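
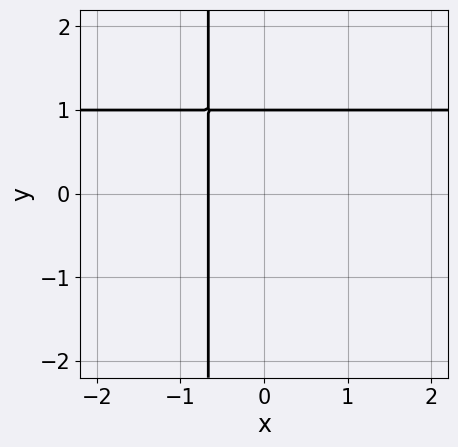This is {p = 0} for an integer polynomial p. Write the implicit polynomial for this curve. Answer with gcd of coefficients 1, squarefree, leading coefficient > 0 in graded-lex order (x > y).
The degree is 2 — the shape is more complex than any degree-1 curve.
From the visible intercepts: it meets the y-axis at y = 1 (among the integer gridlines).
Putting this together gives p.

3*x*y - 3*x + 2*y - 2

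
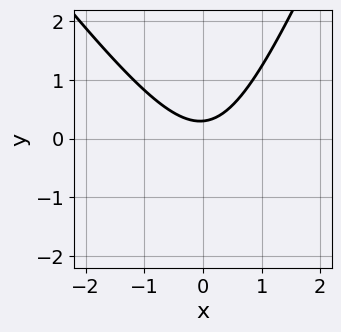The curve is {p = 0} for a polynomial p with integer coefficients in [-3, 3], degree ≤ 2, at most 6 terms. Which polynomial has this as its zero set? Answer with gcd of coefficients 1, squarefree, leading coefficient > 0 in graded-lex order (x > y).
(a) The degree is 2 — no degree-1 curve has this shape.
(b) From the visible intercepts: the curve avoids every integer x-axis point in the box.
(c) The integer polynomial consistent with all of this is the stated p.

3*x^2 + x*y - y^2 - 3*y + 1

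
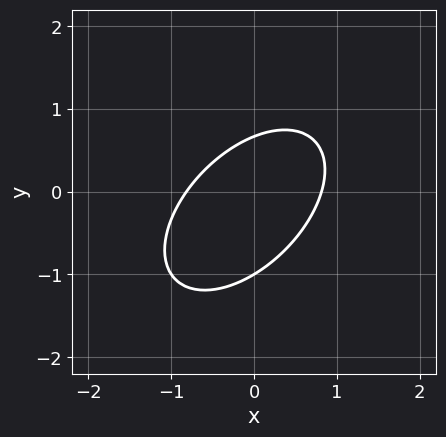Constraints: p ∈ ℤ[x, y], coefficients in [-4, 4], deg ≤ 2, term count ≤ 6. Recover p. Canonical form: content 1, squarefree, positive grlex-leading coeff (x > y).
The degree is 2 — the shape is more complex than any degree-1 curve.
From the axis intercepts and sections: one y-axis crossing is at y = -1.
Solving for integer coefficients yields p as stated.

3*x^2 - 3*x*y + 3*y^2 + y - 2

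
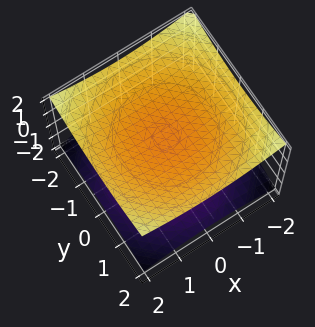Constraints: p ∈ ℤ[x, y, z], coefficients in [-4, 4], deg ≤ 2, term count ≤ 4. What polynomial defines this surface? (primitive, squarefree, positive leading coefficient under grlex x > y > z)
1. The picture has 2 separate pieces. They look like related sheets of one shape, so recover p as a whole.
2. deg p = 2. No degree-1 surface has this shape.
3. Symmetries: rotational symmetry about the z-axis ⇒ p depends on x, y only through x² + y².
4. Against the integer gridlines: among the integer gridlines, it crosses the z-axis at z ∈ {-1, 1}; no y-intercept at any integer in the box.
5. The integer polynomial consistent with all of this is the stated p.

x^2 + y^2 - 3*z^2 + 3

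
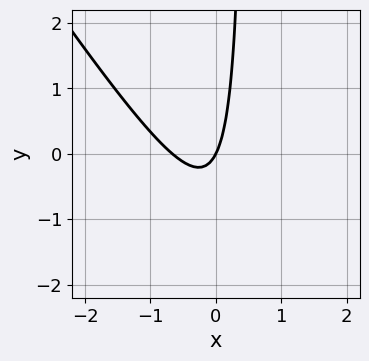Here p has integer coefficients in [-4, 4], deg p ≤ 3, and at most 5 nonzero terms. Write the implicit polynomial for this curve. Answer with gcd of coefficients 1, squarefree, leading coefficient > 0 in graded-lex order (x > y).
3*x^2 + 2*x*y + 2*x - y

Degree: the shape is more complex than any degree-1 curve, so deg p = 2.
Reading off the gridlines: it crosses the x-axis at the gridline x = 0; it meets the y-axis at y = 0 (among the integer gridlines).
The integer polynomial consistent with all of this is the stated p.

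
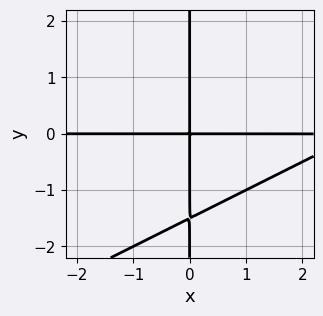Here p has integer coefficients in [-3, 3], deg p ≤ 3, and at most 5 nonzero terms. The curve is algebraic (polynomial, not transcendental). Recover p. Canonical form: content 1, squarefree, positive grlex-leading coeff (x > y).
1. deg p = 3. The shape is more complex than any degree-2 curve.
2. Observable constraints: the visible x-axis segment lies entirely on the curve; the visible y-axis segment lies entirely on the curve.
3. Putting this together gives p.

x^2*y - 2*x*y^2 - 3*x*y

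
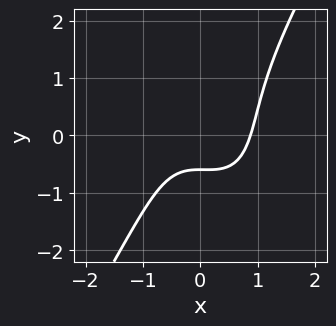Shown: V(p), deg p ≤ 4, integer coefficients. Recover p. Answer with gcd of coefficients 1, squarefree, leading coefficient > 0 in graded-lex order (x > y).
3*x^3 + x^2*y - y^3 - 3*y - 2

(a) Degree: no degree-2 curve has this shape, so deg p = 3.
(b) Putting this together gives p.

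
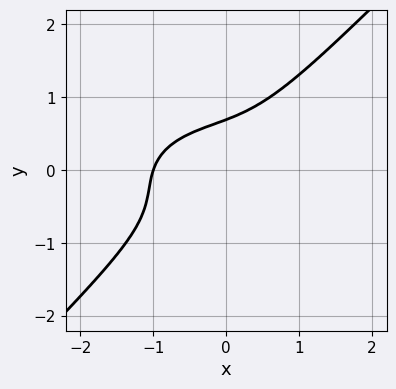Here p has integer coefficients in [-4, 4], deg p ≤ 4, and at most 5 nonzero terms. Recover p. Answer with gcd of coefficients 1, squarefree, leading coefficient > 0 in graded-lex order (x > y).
x^3 + 2*x*y^2 - 3*y^3 + x*y + 1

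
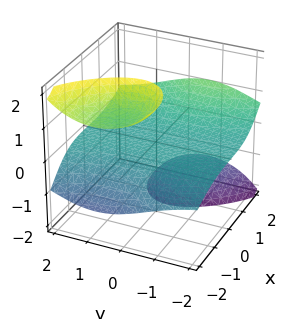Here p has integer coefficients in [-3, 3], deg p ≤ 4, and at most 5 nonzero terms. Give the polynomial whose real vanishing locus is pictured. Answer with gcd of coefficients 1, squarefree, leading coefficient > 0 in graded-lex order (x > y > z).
x^3 - 2*x*y*z - 3*x*z^2 - 3*y^2*z - 3*z

(a) The picture has 3 separate pieces. They look like related sheets of one shape, so recover p as a whole.
(b) The degree is 3 — no degree-2 surface has this shape.
(c) Observable constraints: it meets the x-axis at x = 0 (among the integer gridlines); the visible y-axis segment lies entirely on the surface; it crosses the z-axis at the gridline z = 0.
(d) Together with the visible shape, these determine p as stated.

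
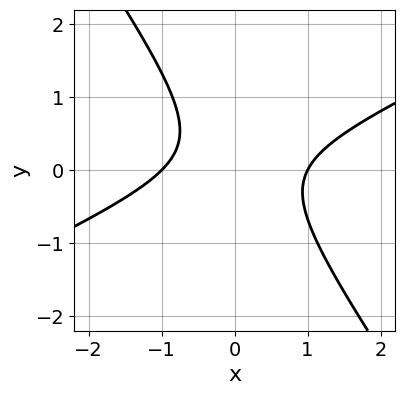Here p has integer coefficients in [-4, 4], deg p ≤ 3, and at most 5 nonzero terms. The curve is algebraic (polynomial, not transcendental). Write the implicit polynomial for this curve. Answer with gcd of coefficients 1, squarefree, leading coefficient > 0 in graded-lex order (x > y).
2*x^2 - 3*x*y - 3*y^2 + y - 2

The degree is 2 — no degree-1 curve has this shape.
Checking where it meets the axes: the curve avoids every integer y-axis point in the box; among the integer gridlines, it crosses the x-axis at x ∈ {-1, 1}.
Matching integer coefficients to the picture gives p.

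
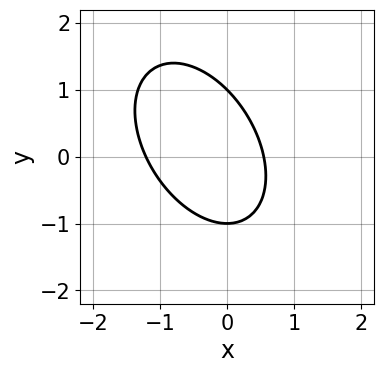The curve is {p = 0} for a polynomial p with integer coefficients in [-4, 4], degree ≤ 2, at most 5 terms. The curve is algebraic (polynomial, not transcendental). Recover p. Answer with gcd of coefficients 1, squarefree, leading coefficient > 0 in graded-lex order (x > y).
First, degree: no degree-1 curve has this shape, so deg p = 2.
Then, from the visible intercepts: among the integer gridlines, it crosses the y-axis at y ∈ {-1, 1}.
Finally, solving for integer coefficients yields p as stated.

3*x^2 + 2*x*y + 2*y^2 + 2*x - 2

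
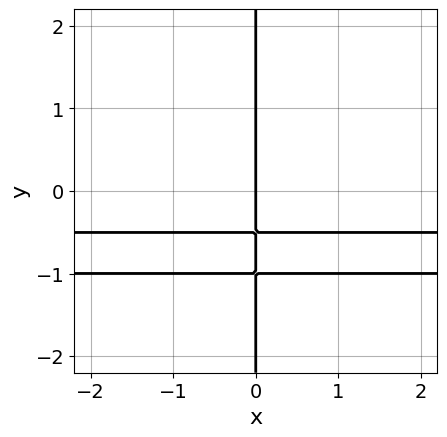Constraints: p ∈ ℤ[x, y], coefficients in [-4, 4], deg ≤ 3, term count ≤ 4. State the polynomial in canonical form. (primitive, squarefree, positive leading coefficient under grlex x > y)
1. deg p = 3.
2. Reading off the gridlines: every point of the y-axis in the box is on the curve; one x-axis crossing is at x = 0.
3. Together with the visible shape, these determine p as stated.

2*x*y^2 + 3*x*y + x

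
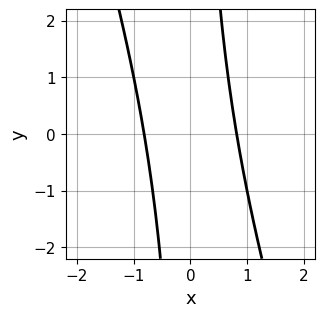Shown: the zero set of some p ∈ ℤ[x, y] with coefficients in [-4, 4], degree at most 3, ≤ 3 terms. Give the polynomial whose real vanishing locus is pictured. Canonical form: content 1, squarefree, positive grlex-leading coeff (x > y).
3*x^2 + x*y - 2

First, the degree is 2 — no degree-1 curve has this shape.
Then, from the visible intercepts: it misses every integer gridline on the y-axis.
Finally, assembling these constraints gives the stated polynomial.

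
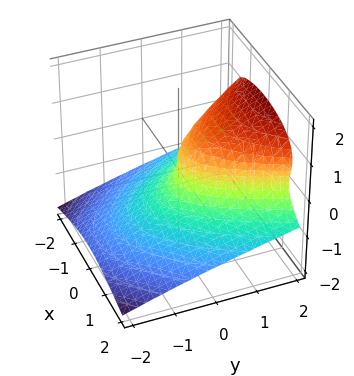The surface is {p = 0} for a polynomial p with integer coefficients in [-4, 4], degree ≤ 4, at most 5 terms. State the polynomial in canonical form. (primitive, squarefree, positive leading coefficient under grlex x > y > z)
First, the degree is 3 — no degree-2 surface has this shape.
Then, against the integer gridlines: it crosses the y-axis at the gridline y = 0; one z-axis crossing is at z = 0; one x-axis crossing is at x = 0.
Finally, together with the visible shape, these determine p as stated.

y*z^2 - 2*z^3 - x^2 + y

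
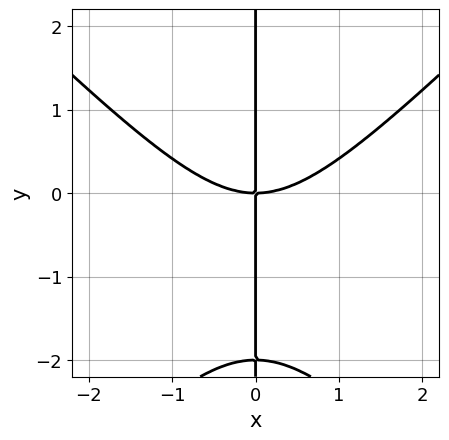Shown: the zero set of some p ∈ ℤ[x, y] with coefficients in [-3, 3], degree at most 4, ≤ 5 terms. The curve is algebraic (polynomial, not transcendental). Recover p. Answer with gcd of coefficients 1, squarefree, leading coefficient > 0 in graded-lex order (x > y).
Degree: the shape is more complex than any degree-2 curve, so deg p = 3.
From the axis intercepts and sections: one x-axis crossing is at x = 0; the visible y-axis segment lies entirely on the curve.
Assembling these constraints gives the stated polynomial.

x^3 - x*y^2 - 2*x*y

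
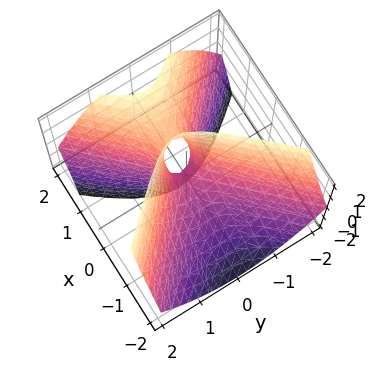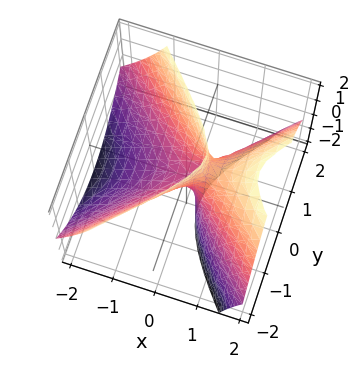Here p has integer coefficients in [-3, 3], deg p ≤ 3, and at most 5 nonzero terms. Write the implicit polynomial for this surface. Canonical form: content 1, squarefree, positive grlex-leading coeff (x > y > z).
3*x^2 - 3*x*z - 3*y^2 + z

(a) The degree is 2 — a generic line meets the surface in up to 2 points.
(b) Checking where it meets the axes: one y-axis crossing is at y = 0; it crosses the x-axis at the gridline x = 0; it crosses the z-axis at the gridline z = 0.
(c) Fitting integer coefficients to these (and the overall shape) gives p.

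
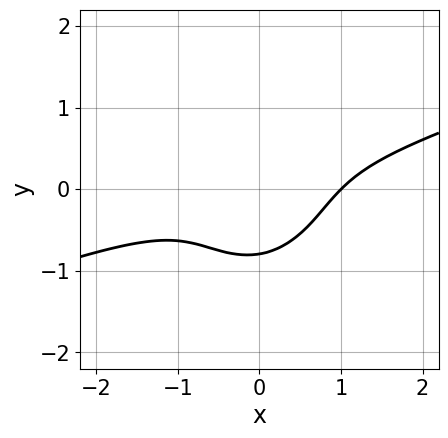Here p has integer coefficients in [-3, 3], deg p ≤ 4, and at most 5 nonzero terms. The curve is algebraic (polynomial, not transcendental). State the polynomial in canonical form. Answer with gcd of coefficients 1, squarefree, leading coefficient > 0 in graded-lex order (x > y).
(a) Degree: no degree-2 curve has this shape, so deg p = 3.
(b) Observable constraints: it meets the x-axis at x = 1 (among the integer gridlines).
(c) The integer polynomial consistent with all of this is the stated p.

x^3 - 3*x^2*y + x*y^2 - 2*y^3 - 1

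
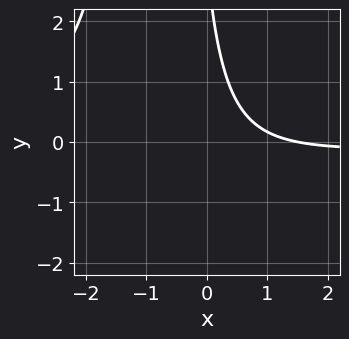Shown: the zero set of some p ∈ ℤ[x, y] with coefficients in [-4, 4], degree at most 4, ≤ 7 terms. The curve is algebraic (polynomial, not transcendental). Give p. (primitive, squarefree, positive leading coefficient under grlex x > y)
2*x^2*y + 3*x*y + 2*x + y - 3

1. Degree: the shape is more complex than any degree-2 curve, so deg p = 3.
2. Observable constraints: it misses every integer gridline on the y-axis.
3. These observations pin down the coefficients.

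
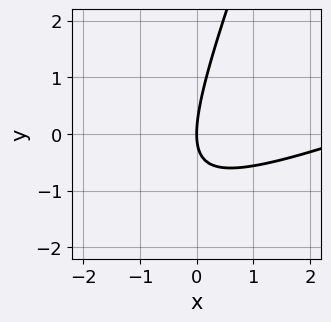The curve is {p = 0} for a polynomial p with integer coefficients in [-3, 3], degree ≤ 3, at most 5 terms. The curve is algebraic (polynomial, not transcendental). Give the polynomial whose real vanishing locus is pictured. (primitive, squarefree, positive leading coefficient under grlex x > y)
1. Degree: no degree-1 curve has this shape, so deg p = 2.
2. From the visible intercepts: it crosses the x-axis at the gridline x = 0; it meets the y-axis at y = 0 (among the integer gridlines).
3. Together with the visible shape, these determine p as stated.

x^2 - 3*x*y + y^2 - 3*x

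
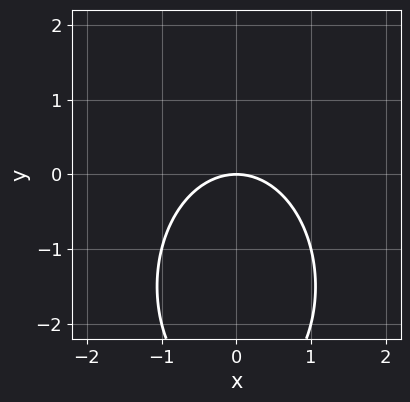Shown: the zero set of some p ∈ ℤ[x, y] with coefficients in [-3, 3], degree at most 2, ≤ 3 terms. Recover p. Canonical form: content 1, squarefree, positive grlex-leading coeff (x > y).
2*x^2 + y^2 + 3*y

(a) deg p = 2.
(b) Symmetries: the x ↦ −x reflection is a symmetry, so x appears only in even powers.
(c) From the axis intercepts and sections: it meets the y-axis at y = 0 (among the integer gridlines); it meets the x-axis at x = 0 (among the integer gridlines).
(d) Assembling these constraints gives the stated polynomial.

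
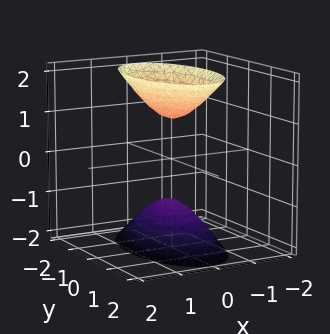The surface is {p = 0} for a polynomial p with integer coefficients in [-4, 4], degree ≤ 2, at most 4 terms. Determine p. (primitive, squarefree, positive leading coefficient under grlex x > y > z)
3*x^2 + y^2 - z^2 + 1

(a) The picture has 2 separate pieces.
(b) deg p = 2.
(c) Symmetries: it's symmetric under y → −y, forcing even powers of y; it's symmetric under x → −x, forcing even powers of x; mirror symmetry z ↦ −z ⇒ only even powers of z.
(d) From the visible intercepts: it misses every integer gridline on the y-axis; the surface avoids every integer x-axis point in the box; among the integer gridlines, it crosses the z-axis at z ∈ {-1, 1}.
(e) Matching integer coefficients to the picture gives p.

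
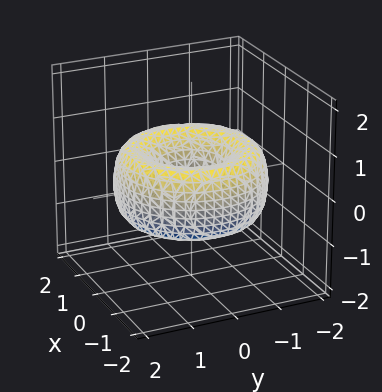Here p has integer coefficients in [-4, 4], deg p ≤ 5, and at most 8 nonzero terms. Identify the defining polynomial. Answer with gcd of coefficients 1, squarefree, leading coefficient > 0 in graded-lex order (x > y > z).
x^4 + 2*x^2*y^2 + y^4 - 3*x^2 - 3*y^2 + 2*z^2 + 1

1. Degree: the shape is more complex than any degree-3 surface, so deg p = 4.
2. Symmetries: the surface is invariant under rotation about z: p = q(x² + y², z).
3. Reading off the gridlines: the surface avoids every integer z-axis point in the box; a circular section at z = 0 has radius between 0 and 1.
4. Together with the visible shape, these determine p as stated.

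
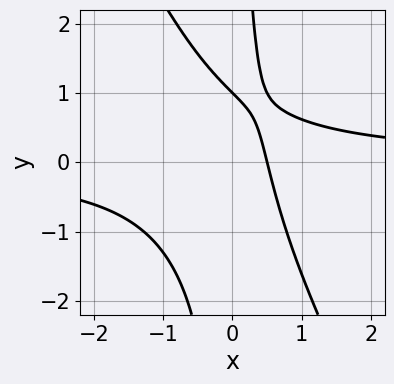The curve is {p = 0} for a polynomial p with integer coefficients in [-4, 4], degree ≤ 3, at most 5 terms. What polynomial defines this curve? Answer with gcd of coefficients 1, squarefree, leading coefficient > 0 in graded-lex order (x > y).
2*x^2*y + x*y^2 - 2*x - y + 1

(a) Degree: a generic line meets the curve in up to 3 points, so deg p = 3.
(b) Against the integer gridlines: one y-axis crossing is at y = 1.
(c) Assembling these constraints gives the stated polynomial.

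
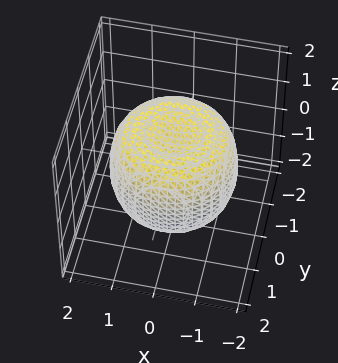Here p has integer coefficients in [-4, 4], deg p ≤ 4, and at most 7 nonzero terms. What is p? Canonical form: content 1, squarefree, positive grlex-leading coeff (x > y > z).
2*x^4 + 4*x^2*y^2 + 2*y^4 - 3*x^2 - 3*y^2 + 3*z^2 - 3

First, deg p = 4. No degree-3 surface has this shape.
Next, symmetry: the surface is invariant under rotation about z: p = q(x² + y², z).
Next, reading off the gridlines: a circular section at z = -1 has radius between 1 and 2; the z-axis gridline crossings are at z ∈ {-1, 1}.
Finally, fitting integer coefficients to these (and the overall shape) gives p.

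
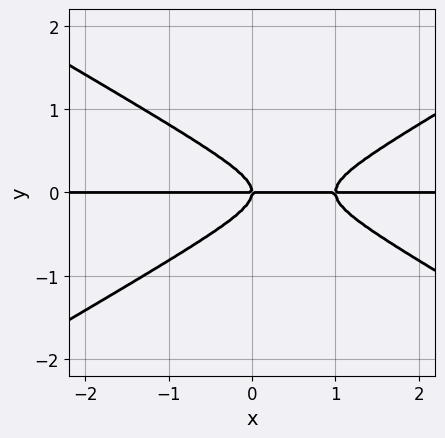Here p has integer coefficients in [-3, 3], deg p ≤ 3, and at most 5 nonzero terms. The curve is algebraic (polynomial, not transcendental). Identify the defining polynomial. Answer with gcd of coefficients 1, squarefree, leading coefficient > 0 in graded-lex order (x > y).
x^2*y - 3*y^3 - x*y

(a) The degree is 3 — a generic line meets the curve in up to 3 points.
(b) Observable constraints: one y-axis crossing is at y = 0; every point of the x-axis in the box is on the curve.
(c) Assembling these constraints gives the stated polynomial.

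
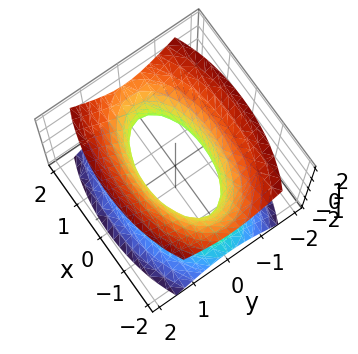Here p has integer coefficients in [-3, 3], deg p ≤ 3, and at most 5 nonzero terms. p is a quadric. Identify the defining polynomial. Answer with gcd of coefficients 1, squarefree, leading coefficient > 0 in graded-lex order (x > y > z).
x^2 + 3*y^2 - 2*z^2 - 2

deg p = 2.
Symmetries: it's symmetric under z → −z, forcing even powers of z; it's symmetric under y → −y, forcing even powers of y; the x ↦ −x reflection is a symmetry, so x appears only in even powers.
Against the integer gridlines: it misses every integer gridline on the z-axis.
Together with the visible shape, these determine p as stated.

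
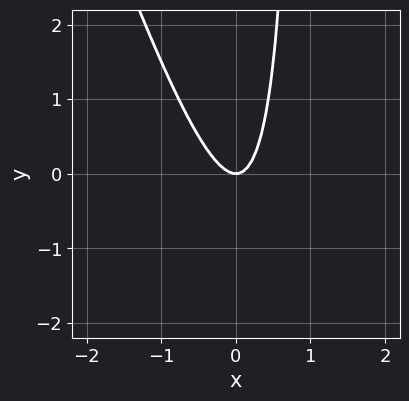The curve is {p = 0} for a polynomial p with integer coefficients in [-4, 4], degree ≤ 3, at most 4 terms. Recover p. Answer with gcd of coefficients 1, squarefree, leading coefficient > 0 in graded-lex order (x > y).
Degree: a generic line meets the curve in up to 2 points, so deg p = 2.
Checking where it meets the axes: it meets the y-axis at y = 0 (among the integer gridlines); it meets the x-axis at x = 0 (among the integer gridlines).
The integer polynomial consistent with all of this is the stated p.

3*x^2 + x*y - y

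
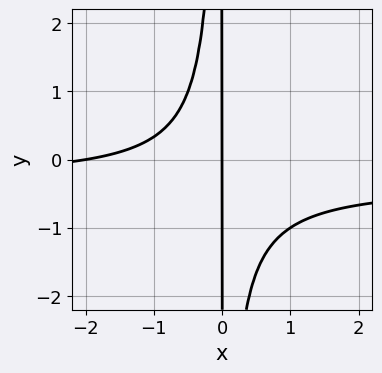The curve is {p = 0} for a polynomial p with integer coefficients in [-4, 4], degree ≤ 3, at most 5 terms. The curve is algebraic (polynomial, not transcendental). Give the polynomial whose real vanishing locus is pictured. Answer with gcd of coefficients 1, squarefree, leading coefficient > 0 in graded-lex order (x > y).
First, degree: no degree-2 curve has this shape, so deg p = 3.
Then, from the axis intercepts and sections: among the integer gridlines, it crosses the x-axis at x ∈ {-2, 0}; the visible y-axis segment lies entirely on the curve.
Finally, putting this together gives p.

3*x^2*y + x^2 + 2*x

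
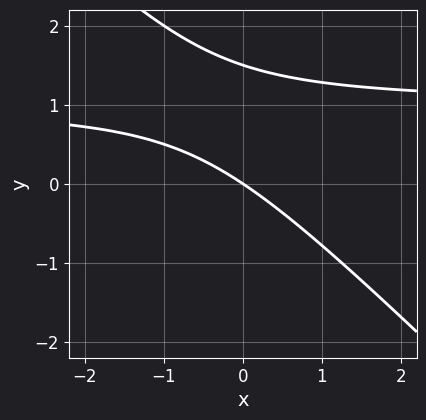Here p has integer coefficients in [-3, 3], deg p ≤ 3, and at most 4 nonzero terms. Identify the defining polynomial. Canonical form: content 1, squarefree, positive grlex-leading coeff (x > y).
2*x*y + 2*y^2 - 2*x - 3*y

First, degree: the shape is more complex than any degree-1 curve, so deg p = 2.
Then, checking where it meets the axes: one x-axis crossing is at x = 0; it crosses the y-axis at the gridline y = 0.
Finally, these observations pin down the coefficients.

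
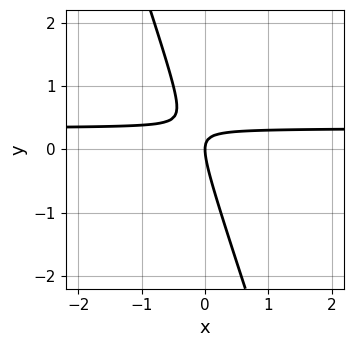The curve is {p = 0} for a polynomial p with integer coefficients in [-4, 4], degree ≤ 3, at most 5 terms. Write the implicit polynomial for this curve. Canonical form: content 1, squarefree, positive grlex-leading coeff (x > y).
3*x*y + y^2 - x

deg p = 2.
From the visible intercepts: it crosses the x-axis at the gridline x = 0; one y-axis crossing is at y = 0.
Together with the visible shape, these determine p as stated.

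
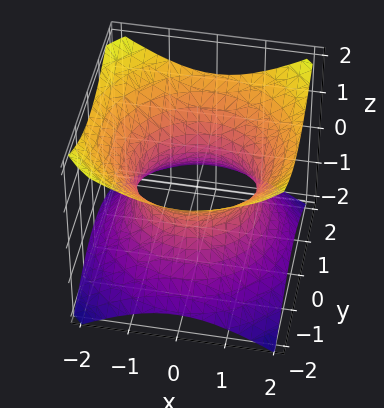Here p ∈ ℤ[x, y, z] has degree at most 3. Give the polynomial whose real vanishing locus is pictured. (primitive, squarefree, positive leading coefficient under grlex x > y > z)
(a) Degree: an hourglass — one-sheet hyperboloid; a quadric, so deg p = 2.
(b) Symmetry: every cross-section ⟂ z is a circle, so x, y appear only via x² + y²; mirror symmetry z ↦ −z ⇒ only even powers of z.
(c) From the visible intercepts: a circular section at z = -1 has radius between 1 and 2; it misses every integer gridline on the z-axis.
(d) Putting this together gives p.

2*x^2 + 2*y^2 - 3*z^2 - 3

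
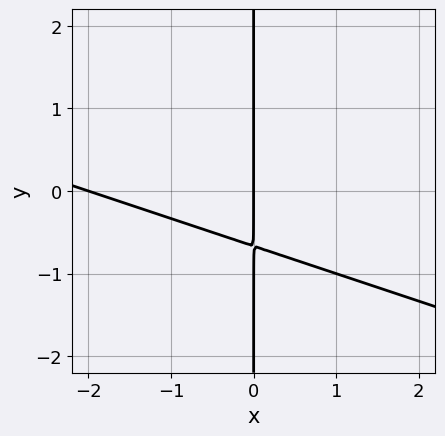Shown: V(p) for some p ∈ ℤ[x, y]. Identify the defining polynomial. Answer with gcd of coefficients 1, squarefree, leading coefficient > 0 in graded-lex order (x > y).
x^2 + 3*x*y + 2*x

1. The degree is 2 — the shape is more complex than any degree-1 curve.
2. Reading off the gridlines: among the integer gridlines, it crosses the x-axis at x ∈ {-2, 0}; every point of the y-axis in the box is on the curve.
3. Assembling these constraints gives the stated polynomial.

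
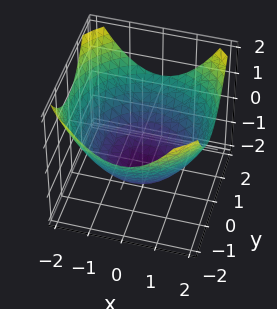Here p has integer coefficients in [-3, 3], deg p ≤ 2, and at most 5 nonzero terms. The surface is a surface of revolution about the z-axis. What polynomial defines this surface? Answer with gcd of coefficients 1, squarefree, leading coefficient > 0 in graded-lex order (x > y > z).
(a) The degree is 2 — a generic line meets the surface in up to 2 points.
(b) Symmetries: rotational symmetry about the z-axis ⇒ p depends on x, y only through x² + y².
(c) Against the integer gridlines: a circular section at z = 0 has radius between 1 and 2.
(d) Fitting integer coefficients to these (and the overall shape) gives p.

x^2 + y^2 - 2*z - 3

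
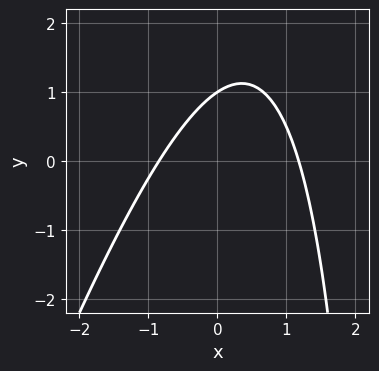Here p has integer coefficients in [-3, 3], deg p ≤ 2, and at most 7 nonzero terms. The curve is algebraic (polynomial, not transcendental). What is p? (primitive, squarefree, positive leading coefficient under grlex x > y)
3*x^2 - x*y - x + 3*y - 3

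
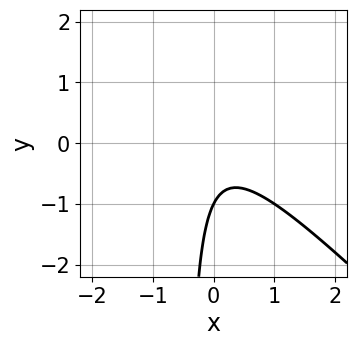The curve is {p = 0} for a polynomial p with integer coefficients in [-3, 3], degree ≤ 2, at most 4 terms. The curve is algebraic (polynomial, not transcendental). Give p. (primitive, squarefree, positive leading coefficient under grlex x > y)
2*x^2 + 2*x*y + y + 1

(a) deg p = 2. The shape is more complex than any degree-1 curve.
(b) Observable constraints: no x-intercept at any integer in the box; it crosses the y-axis at the gridline y = -1.
(c) Assembling these constraints gives the stated polynomial.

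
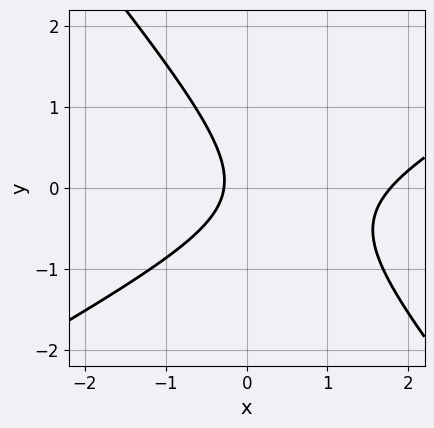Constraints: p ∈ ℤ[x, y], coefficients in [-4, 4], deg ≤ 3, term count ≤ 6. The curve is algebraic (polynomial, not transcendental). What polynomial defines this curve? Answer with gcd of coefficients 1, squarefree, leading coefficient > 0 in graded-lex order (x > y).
2*x^2 - 2*x*y - 3*y^2 - 3*x - 1

Degree: the shape is more complex than any degree-1 curve, so deg p = 2.
From the visible intercepts: the curve avoids every integer y-axis point in the box.
Fitting integer coefficients to these (and the overall shape) gives p.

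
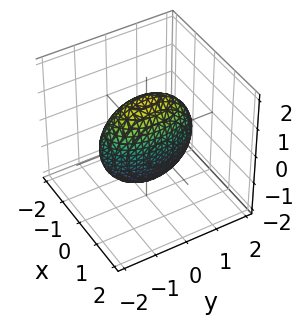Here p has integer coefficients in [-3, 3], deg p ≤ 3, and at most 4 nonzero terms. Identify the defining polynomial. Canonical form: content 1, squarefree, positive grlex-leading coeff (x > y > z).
(a) Degree: a closed, bounded, convex surface; a quadric, so deg p = 2.
(b) Symmetries: mirror symmetry y ↦ −y ⇒ only even powers of y; the x ↦ −x reflection is a symmetry, so x appears only in even powers; it's symmetric under z → −z, forcing even powers of z.
(c) These observations pin down the coefficients.

3*x^2 + y^2 + z^2 - 2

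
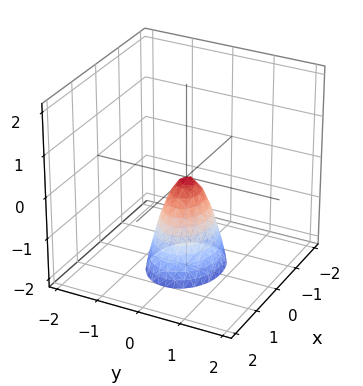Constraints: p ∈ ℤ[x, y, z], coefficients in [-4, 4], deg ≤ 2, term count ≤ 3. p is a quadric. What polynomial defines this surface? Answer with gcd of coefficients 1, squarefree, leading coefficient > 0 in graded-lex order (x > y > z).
(a) deg p = 2.
(b) Symmetries: mirror symmetry x ↦ −x ⇒ only even powers of x; mirror symmetry y ↦ −y ⇒ only even powers of y.
(c) Observable constraints: it meets the y-axis at y = 0 (among the integer gridlines); one x-axis crossing is at x = 0; it crosses the z-axis at the gridline z = 0.
(d) The integer polynomial consistent with all of this is the stated p.

2*x^2 + 3*y^2 + z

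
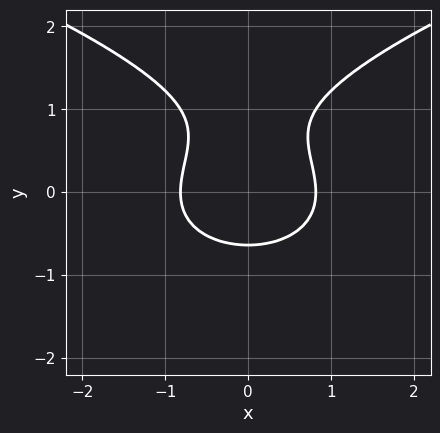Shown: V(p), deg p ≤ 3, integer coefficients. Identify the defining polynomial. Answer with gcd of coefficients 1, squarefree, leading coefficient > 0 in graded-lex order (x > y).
3*y^3 - 3*x^2 - 3*y^2 + 2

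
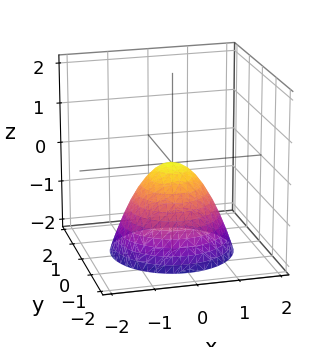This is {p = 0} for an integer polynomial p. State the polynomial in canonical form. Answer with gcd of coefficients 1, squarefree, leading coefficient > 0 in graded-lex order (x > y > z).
x^2 + y^2 + z

deg p = 2.
By symmetry, the z-axis is an axis of rotation, so x and y enter only as x² + y².
From the axis intercepts and sections: it meets the y-axis at y = 0 (among the integer gridlines); a circular section at z = -1 has radius exactly 1.
Solving for integer coefficients yields p as stated.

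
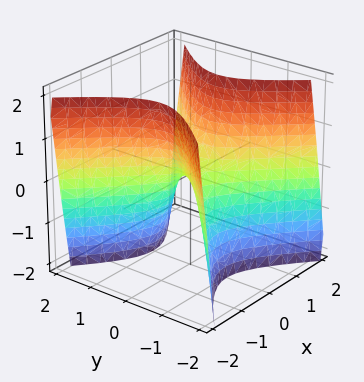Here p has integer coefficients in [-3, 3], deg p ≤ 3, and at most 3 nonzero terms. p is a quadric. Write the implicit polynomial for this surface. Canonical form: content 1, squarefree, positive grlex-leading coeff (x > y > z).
First, degree: a hyperbolic paraboloid; a quadric, so deg p = 2.
Next, symmetries: the x ↦ −x reflection is a symmetry, so x appears only in even powers; the y ↦ −y reflection is a symmetry, so y appears only in even powers.
Then, from the axis intercepts and sections: one z-axis crossing is at z = 0; it meets the y-axis at y = 0 (among the integer gridlines).
Finally, fitting integer coefficients to these (and the overall shape) gives p.

2*x^2 - 2*y^2 - z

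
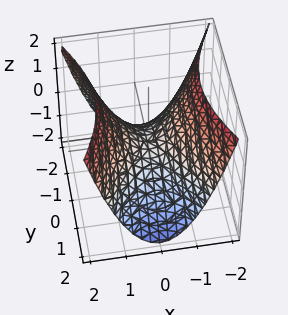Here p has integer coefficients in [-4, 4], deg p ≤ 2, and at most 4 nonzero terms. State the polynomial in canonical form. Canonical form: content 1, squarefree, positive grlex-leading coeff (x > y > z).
First, degree: a hyperbolic paraboloid; a quadric, so deg p = 2.
Then, symmetries: the x ↦ −x reflection is a symmetry, so x appears only in even powers; the y ↦ −y reflection is a symmetry, so y appears only in even powers.
Then, observable constraints: it crosses the y-axis at the gridline y = 0; it crosses the z-axis at the gridline z = 0; one x-axis crossing is at x = 0.
Finally, these observations pin down the coefficients.

2*x^2 - y^2 - 2*z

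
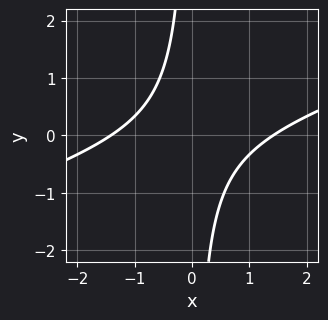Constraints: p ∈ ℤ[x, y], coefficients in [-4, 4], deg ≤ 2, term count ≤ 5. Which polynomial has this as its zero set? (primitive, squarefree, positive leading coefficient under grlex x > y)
(a) deg p = 2. A generic line meets the curve in up to 2 points.
(b) Reading off the gridlines: the curve avoids every integer y-axis point in the box.
(c) Assembling these constraints gives the stated polynomial.

x^2 - 3*x*y - 2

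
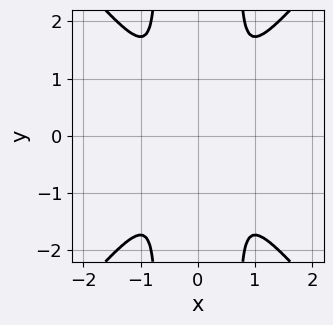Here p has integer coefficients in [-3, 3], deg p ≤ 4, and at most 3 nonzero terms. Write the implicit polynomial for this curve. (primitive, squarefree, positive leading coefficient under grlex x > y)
3*x^4 - 2*x^2*y^2 + y^2

The degree is 4 — the shape is more complex than any degree-3 curve.
Symmetries: it's symmetric under y → −y, forcing even powers of y; it's symmetric under x → −x, forcing even powers of x.
Fitting integer coefficients to these (and the overall shape) gives p.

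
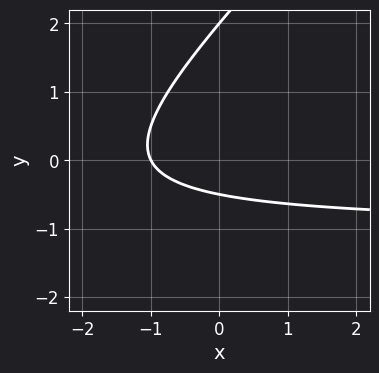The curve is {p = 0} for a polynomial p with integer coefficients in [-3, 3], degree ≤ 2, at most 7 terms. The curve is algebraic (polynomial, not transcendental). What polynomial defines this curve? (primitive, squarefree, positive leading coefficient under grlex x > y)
(a) deg p = 2.
(b) Observable constraints: it crosses the x-axis at the gridline x = -1; it meets the y-axis at y = 2 (among the integer gridlines).
(c) The integer polynomial consistent with all of this is the stated p.

2*x*y - 2*y^2 + 2*x + 3*y + 2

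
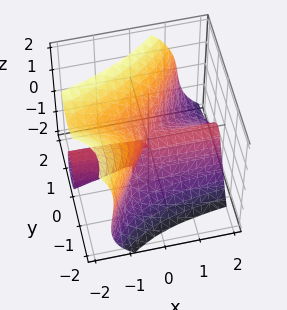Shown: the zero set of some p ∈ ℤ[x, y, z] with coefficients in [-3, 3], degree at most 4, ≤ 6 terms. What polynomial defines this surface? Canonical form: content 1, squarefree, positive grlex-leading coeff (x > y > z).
The degree is 3 — the shape is more complex than any degree-2 surface.
Observable constraints: it meets the y-axis at y = 0 (among the integer gridlines); the visible x-axis segment lies entirely on the surface.
These observations pin down the coefficients.

3*x*y^2 - 2*y^3 + z^3 + x*z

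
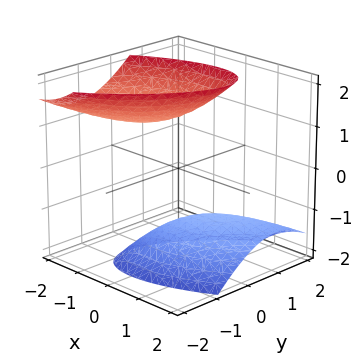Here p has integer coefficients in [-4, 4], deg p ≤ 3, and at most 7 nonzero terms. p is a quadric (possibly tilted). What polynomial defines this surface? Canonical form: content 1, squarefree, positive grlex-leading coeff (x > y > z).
2*x^2 - 3*x*y + 2*x*z + 3*y^2 - 2*z^2 + 3

First, there are 2 components. Treating them together as one polynomial.
Then, degree: the shape is more complex than any degree-1 surface, so deg p = 2.
Next, observable constraints: the surface avoids every integer x-axis point in the box; it misses every integer gridline on the y-axis.
Finally, the integer polynomial consistent with all of this is the stated p.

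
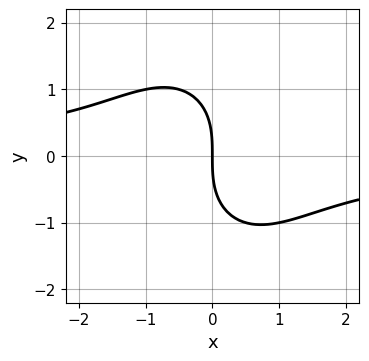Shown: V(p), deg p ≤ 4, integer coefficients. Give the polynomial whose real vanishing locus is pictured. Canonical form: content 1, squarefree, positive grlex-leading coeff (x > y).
2*x^2*y + y^3 + 3*x

First, degree: no degree-2 curve has this shape, so deg p = 3.
Then, against the integer gridlines: it crosses the y-axis at the gridline y = 0; it crosses the x-axis at the gridline x = 0.
Finally, fitting integer coefficients to these (and the overall shape) gives p.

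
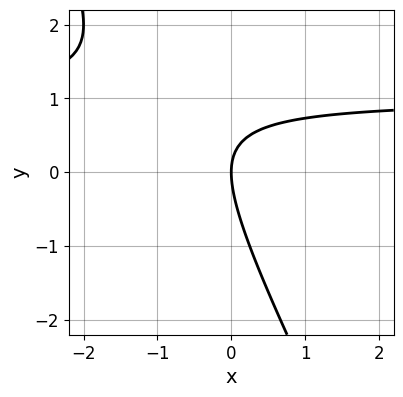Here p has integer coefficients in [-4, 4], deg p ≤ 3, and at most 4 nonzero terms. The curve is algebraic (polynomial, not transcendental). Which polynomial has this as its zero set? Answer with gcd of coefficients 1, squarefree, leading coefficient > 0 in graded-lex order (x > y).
The degree is 2 — no degree-1 curve has this shape.
Against the integer gridlines: it meets the y-axis at y = 0 (among the integer gridlines); it crosses the x-axis at the gridline x = 0.
These observations pin down the coefficients.

2*x*y + y^2 - 2*x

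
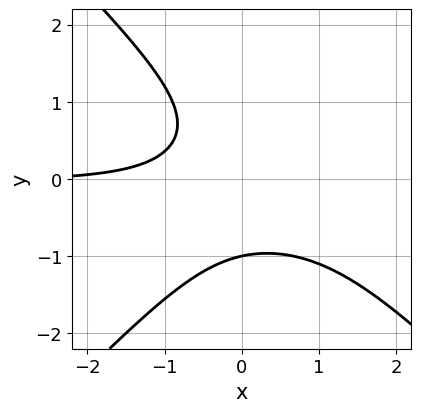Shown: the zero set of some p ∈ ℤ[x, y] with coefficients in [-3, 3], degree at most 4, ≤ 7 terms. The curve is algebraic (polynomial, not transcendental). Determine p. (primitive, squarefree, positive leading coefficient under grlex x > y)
First, degree: a generic line meets the curve in up to 3 points, so deg p = 3.
Next, observable constraints: it crosses the y-axis at the gridline y = -1; it misses every integer gridline on the x-axis.
Finally, fitting integer coefficients to these (and the overall shape) gives p.

3*x^2*y - 3*y^3 - 3*x*y - x - 3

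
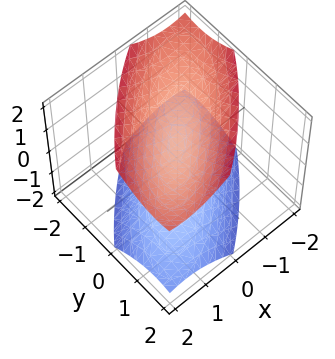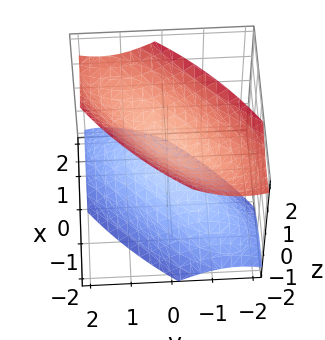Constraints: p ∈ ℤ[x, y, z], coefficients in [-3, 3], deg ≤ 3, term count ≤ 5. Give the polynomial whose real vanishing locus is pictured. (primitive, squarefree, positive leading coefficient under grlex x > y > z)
2*x^2 - 3*x*y + 2*y^2 - 2*z^2 + 1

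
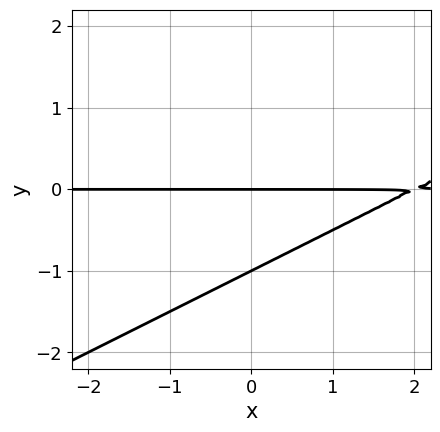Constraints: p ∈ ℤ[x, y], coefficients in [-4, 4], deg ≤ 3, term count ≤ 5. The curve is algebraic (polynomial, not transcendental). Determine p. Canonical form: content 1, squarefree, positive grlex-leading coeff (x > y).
x*y - 2*y^2 - 2*y

(a) The degree is 2 — the shape is more complex than any degree-1 curve.
(b) From the visible intercepts: the y-axis gridline crossings are at y ∈ {-1, 0}; every point of the x-axis in the box is on the curve.
(c) Fitting integer coefficients to these (and the overall shape) gives p.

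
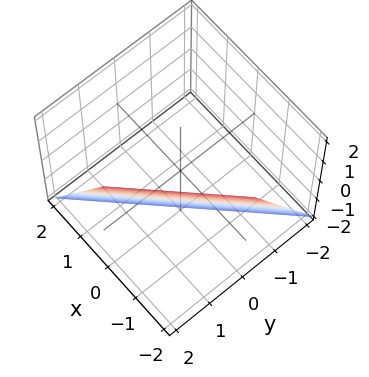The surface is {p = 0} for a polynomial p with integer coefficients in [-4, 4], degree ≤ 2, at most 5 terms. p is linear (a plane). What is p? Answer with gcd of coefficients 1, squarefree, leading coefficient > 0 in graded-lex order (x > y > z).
2*x - 2*y + z + 2

(a) The degree is 1 — the surface is flat (a plane).
(b) Observable constraints: one y-axis crossing is at y = 1; it crosses the z-axis at the gridline z = -2; it crosses the x-axis at the gridline x = -1.
(c) Matching integer coefficients to the picture gives p.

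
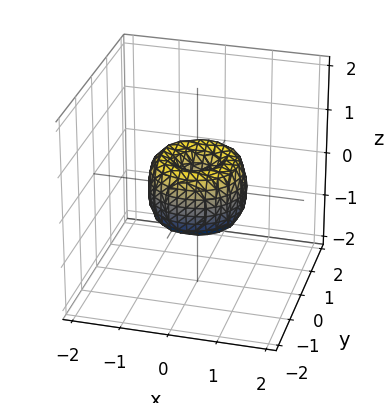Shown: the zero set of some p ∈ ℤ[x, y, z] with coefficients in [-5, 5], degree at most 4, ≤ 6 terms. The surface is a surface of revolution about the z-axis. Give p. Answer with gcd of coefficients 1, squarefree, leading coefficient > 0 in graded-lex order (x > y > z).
Degree: a generic line meets the surface in up to 4 points, so deg p = 4.
Symmetries: rotational symmetry about the z-axis ⇒ p depends on x, y only through x² + y².
Observable constraints: among the integer gridlines, it crosses the y-axis at y ∈ {-1, 0, 1}; among the integer gridlines, it crosses the x-axis at x ∈ {-1, 0, 1}; it crosses the z-axis at the gridline z = 0.
These observations pin down the coefficients.

2*x^4 + 4*x^2*y^2 + 2*y^4 - 2*x^2 - 2*y^2 + z^2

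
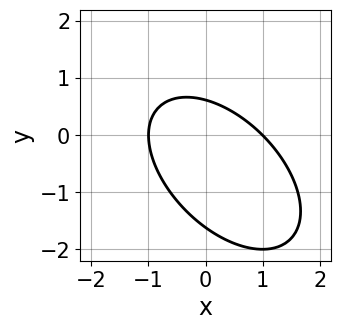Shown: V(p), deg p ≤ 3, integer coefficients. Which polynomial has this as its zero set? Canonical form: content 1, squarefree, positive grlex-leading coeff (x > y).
x^2 + x*y + y^2 + y - 1

(a) Degree: a generic line meets the curve in up to 2 points, so deg p = 2.
(b) Against the integer gridlines: the x-axis gridline crossings are at x ∈ {-1, 1}.
(c) Putting this together gives p.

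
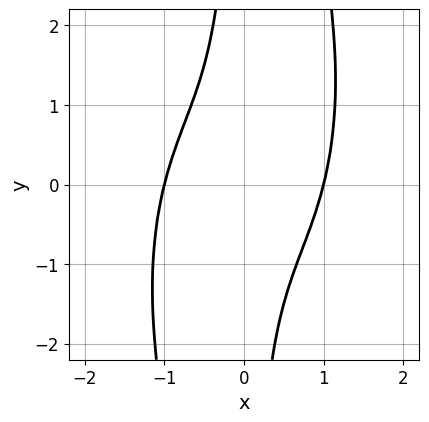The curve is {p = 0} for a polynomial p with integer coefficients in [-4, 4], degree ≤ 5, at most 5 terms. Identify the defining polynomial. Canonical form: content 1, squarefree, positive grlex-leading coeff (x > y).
First, the degree is 4 — a generic line meets the curve in up to 4 points.
Next, from the axis intercepts and sections: the curve avoids every integer y-axis point in the box; among the integer gridlines, it crosses the x-axis at x ∈ {-1, 1}.
Finally, these observations pin down the coefficients.

3*x^4 + x^2*y^2 - 3*x*y - 3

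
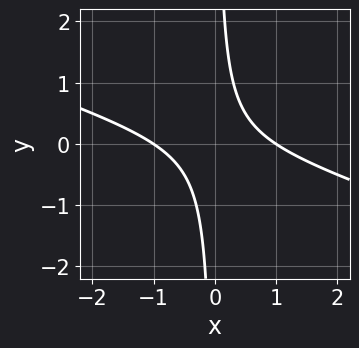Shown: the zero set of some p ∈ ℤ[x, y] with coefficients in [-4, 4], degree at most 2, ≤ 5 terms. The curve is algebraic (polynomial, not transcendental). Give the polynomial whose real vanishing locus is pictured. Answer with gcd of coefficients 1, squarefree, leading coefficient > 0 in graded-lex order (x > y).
x^2 + 3*x*y - 1

First, deg p = 2. The shape is more complex than any degree-1 curve.
Next, from the axis intercepts and sections: among the integer gridlines, it crosses the x-axis at x ∈ {-1, 1}; no y-intercept at any integer in the box.
Finally, putting this together gives p.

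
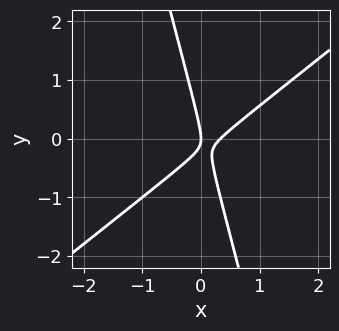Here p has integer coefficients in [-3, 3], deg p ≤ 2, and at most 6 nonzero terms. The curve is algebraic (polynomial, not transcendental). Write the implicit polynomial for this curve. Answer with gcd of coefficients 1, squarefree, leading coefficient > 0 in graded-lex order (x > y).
3*x^2 - 3*x*y - y^2 - x

1. The degree is 2 — the shape is more complex than any degree-1 curve.
2. Against the integer gridlines: one y-axis crossing is at y = 0; it crosses the x-axis at the gridline x = 0.
3. Putting this together gives p.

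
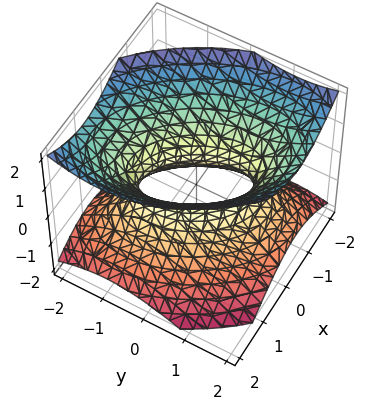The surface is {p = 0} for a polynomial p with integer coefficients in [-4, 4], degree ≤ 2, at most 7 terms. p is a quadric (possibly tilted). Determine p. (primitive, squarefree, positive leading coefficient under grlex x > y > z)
3*x^2 + 2*x*y + 2*y^2 - 3*z^2 - 2

Degree: no degree-1 surface has this shape, so deg p = 2.
Reading off the gridlines: the y-axis gridline crossings are at y ∈ {-1, 1}; no z-intercept at any integer in the box.
Assembling these constraints gives the stated polynomial.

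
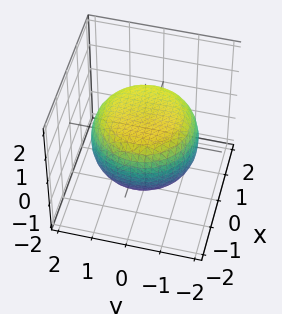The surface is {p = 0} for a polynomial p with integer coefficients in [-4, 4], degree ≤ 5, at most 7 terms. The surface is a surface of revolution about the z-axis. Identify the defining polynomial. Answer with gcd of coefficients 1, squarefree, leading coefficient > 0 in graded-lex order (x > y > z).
First, degree: a generic line meets the surface in up to 4 points, so deg p = 4.
Next, by symmetry, the z-axis is an axis of rotation, so x and y enter only as x² + y².
Next, from the axis intercepts and sections: a circular section at z = 1 has radius exactly 1; among the integer gridlines, it crosses the z-axis at z ∈ {-1, 1}.
Finally, together with the visible shape, these determine p as stated.

x^4 + 2*x^2*y^2 + y^4 - x^2 - y^2 + 3*z^2 - 3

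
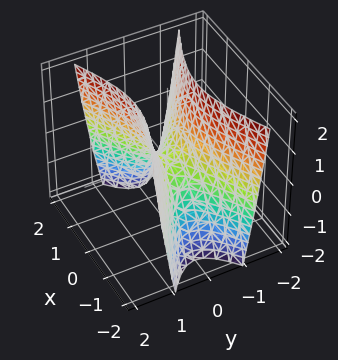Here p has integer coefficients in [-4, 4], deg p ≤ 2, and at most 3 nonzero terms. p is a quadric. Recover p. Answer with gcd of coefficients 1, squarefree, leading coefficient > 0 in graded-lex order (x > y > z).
x^2 - 3*y^2 + z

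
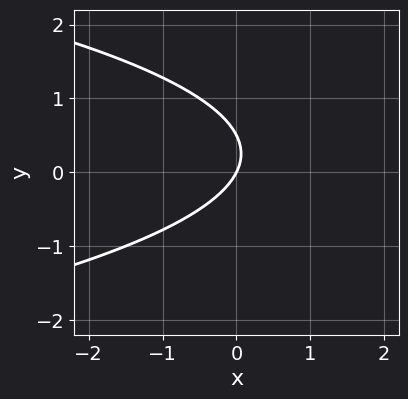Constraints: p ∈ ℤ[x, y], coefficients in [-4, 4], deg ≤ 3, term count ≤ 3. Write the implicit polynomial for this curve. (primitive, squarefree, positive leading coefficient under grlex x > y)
(a) The degree is 2 — no degree-1 curve has this shape.
(b) Observable constraints: it crosses the y-axis at the gridline y = 0; it meets the x-axis at x = 0 (among the integer gridlines).
(c) These observations pin down the coefficients.

2*y^2 + 2*x - y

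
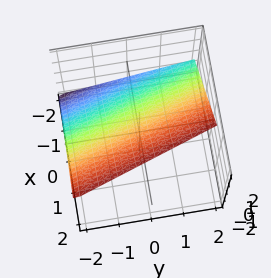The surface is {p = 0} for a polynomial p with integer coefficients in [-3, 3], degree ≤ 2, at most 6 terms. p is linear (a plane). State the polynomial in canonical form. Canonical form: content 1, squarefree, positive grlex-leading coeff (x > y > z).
(a) Degree: the surface is flat (a plane), so deg p = 1.
(b) Reading off the gridlines: it meets the y-axis at y = -2 (among the integer gridlines).
(c) Together with the visible shape, these determine p as stated.

3*x + y - 3*z + 2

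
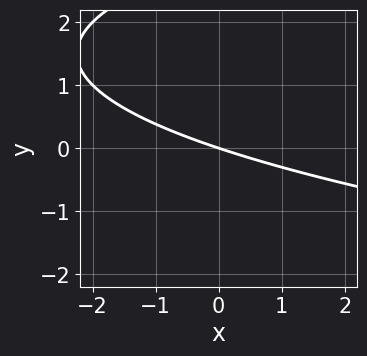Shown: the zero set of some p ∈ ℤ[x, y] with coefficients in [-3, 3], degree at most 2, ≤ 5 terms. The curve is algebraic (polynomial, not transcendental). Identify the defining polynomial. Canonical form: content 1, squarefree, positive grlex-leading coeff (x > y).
y^2 - x - 3*y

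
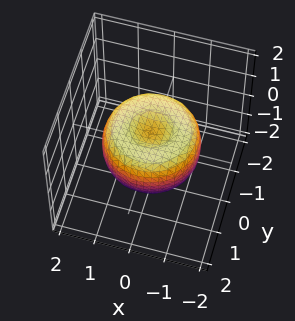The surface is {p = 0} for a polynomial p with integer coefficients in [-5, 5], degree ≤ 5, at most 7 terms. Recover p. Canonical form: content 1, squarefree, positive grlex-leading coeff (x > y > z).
First, deg p = 4. The shape is more complex than any degree-3 surface.
Then, by symmetry, the z-axis is an axis of rotation, so x and y enter only as x² + y².
Then, checking where it meets the axes: a circular section at z = 0 has radius between 1 and 2.
Finally, fitting integer coefficients to these (and the overall shape) gives p.

2*x^4 + 4*x^2*y^2 + 2*y^4 - 3*x^2 - 3*y^2 + 3*z^2 - 1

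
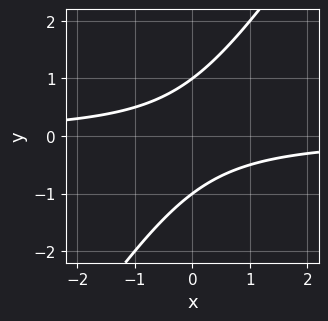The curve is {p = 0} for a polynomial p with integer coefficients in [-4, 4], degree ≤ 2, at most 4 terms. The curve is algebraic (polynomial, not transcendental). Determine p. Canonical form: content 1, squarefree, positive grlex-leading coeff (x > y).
3*x*y - 2*y^2 + 2

1. Degree: a generic line meets the curve in up to 2 points, so deg p = 2.
2. Reading off the gridlines: among the integer gridlines, it crosses the y-axis at y ∈ {-1, 1}; the curve avoids every integer x-axis point in the box.
3. Solving for integer coefficients yields p as stated.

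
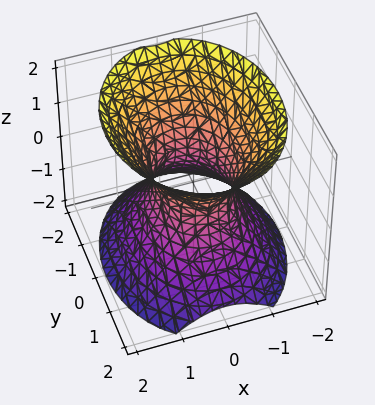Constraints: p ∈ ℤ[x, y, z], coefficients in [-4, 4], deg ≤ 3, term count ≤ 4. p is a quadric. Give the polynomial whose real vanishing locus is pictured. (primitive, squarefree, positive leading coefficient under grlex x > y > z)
3*x^2 + 2*y^2 - 2*z^2 - 2

1. deg p = 2. An hourglass — one-sheet hyperboloid; a quadric.
2. Symmetries: mirror symmetry x ↦ −x ⇒ only even powers of x; mirror symmetry z ↦ −z ⇒ only even powers of z; it's symmetric under y → −y, forcing even powers of y.
3. Observable constraints: the y-axis gridline crossings are at y ∈ {-1, 1}; the surface avoids every integer z-axis point in the box.
4. Matching integer coefficients to the picture gives p.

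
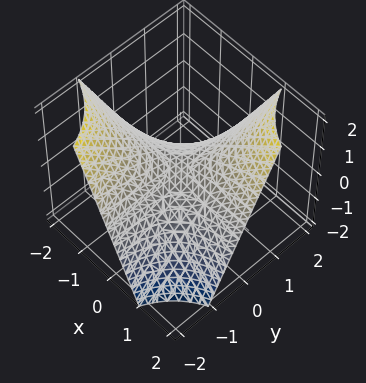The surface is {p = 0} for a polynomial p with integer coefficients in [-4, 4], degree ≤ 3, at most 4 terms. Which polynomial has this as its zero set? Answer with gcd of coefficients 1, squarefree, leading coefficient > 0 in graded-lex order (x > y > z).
x*y - z

First, degree: a saddle surface; a quadric, so deg p = 2.
Next, against the integer gridlines: every point of the y-axis in the box is on the surface; it meets the z-axis at z = 0 (among the integer gridlines); every point of the x-axis in the box is on the surface.
Finally, the integer polynomial consistent with all of this is the stated p.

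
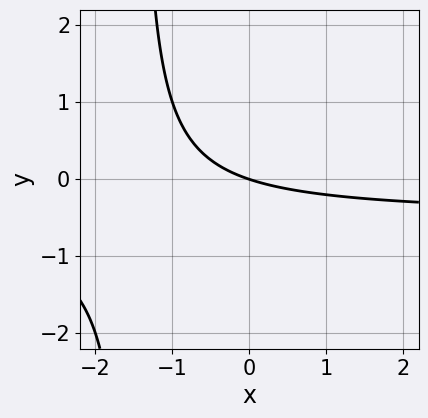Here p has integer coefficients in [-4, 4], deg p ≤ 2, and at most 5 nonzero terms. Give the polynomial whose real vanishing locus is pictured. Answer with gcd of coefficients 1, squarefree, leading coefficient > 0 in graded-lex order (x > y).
1. The degree is 2 — the shape is more complex than any degree-1 curve.
2. Reading off the gridlines: it crosses the x-axis at the gridline x = 0; it meets the y-axis at y = 0 (among the integer gridlines).
3. The integer polynomial consistent with all of this is the stated p.

2*x*y + x + 3*y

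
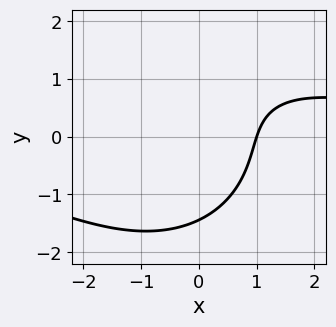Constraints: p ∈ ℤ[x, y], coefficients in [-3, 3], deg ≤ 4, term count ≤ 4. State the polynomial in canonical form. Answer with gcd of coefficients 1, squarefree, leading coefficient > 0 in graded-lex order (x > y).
x^2*y + y^3 - 3*x + 3

First, deg p = 3. The shape is more complex than any degree-2 curve.
Then, against the integer gridlines: it meets the x-axis at x = 1 (among the integer gridlines).
Finally, assembling these constraints gives the stated polynomial.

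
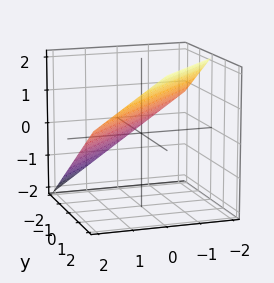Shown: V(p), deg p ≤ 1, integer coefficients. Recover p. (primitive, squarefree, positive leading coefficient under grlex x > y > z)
The degree is 1 — the surface is flat (a plane).
Checking where it meets the axes: it crosses the x-axis at the gridline x = 1; it meets the y-axis at y = -1 (among the integer gridlines).
These observations pin down the coefficients.

2*x - 2*y + 3*z - 2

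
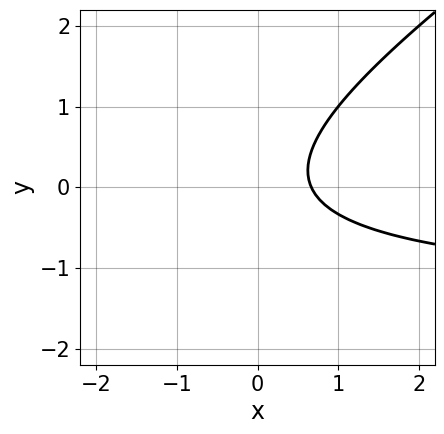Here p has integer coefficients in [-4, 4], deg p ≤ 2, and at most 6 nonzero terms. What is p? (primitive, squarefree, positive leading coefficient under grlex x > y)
2*x*y - 3*y^2 + 3*x - 2

1. Degree: no degree-1 curve has this shape, so deg p = 2.
2. From the visible intercepts: the curve avoids every integer y-axis point in the box.
3. These observations pin down the coefficients.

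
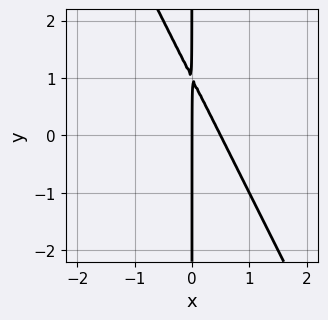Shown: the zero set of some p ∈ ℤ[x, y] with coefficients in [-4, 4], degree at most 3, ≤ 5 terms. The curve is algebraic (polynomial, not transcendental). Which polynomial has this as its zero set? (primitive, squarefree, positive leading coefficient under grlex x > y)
2*x^2 + x*y - x

1. deg p = 2.
2. From the axis intercepts and sections: one x-axis crossing is at x = 0; the visible y-axis segment lies entirely on the curve.
3. Putting this together gives p.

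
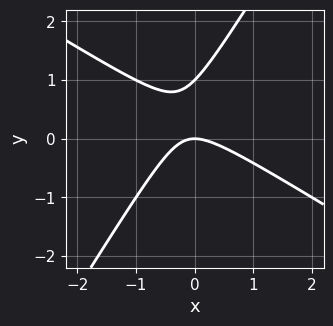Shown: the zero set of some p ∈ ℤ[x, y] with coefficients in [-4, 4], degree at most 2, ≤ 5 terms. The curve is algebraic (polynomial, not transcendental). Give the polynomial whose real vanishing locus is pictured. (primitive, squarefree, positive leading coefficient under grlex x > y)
Degree: no degree-1 curve has this shape, so deg p = 2.
From the visible intercepts: one x-axis crossing is at x = 0; among the integer gridlines, it crosses the y-axis at y ∈ {0, 1}.
Matching integer coefficients to the picture gives p.

x^2 + x*y - y^2 + y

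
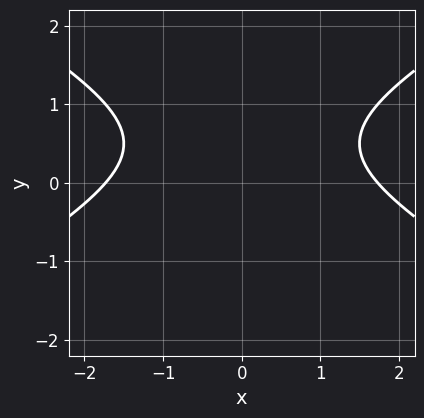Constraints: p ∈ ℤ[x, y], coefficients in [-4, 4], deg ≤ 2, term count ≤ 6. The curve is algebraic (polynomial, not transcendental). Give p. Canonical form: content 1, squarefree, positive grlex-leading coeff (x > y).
x^2 - 3*y^2 + 3*y - 3

First, deg p = 2.
Then, symmetries: the x ↦ −x reflection is a symmetry, so x appears only in even powers.
Then, observable constraints: no y-intercept at any integer in the box.
Finally, together with the visible shape, these determine p as stated.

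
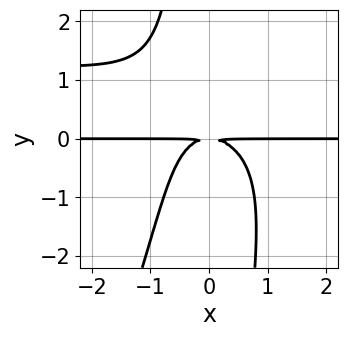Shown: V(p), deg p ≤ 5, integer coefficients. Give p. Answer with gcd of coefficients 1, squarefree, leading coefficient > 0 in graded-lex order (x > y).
First, degree: no degree-3 curve has this shape, so deg p = 4.
Next, reading off the gridlines: the visible x-axis segment lies entirely on the curve.
Finally, putting this together gives p.

2*x^2*y^2 - x*y^3 - 3*x^2*y - x*y^2 - 3*y^2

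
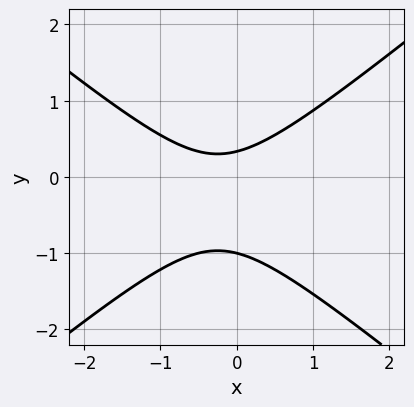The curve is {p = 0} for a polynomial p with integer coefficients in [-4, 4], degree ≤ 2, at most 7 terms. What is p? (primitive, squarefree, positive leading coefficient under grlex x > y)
2*x^2 - 3*y^2 + x - 2*y + 1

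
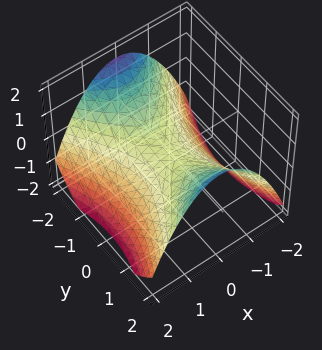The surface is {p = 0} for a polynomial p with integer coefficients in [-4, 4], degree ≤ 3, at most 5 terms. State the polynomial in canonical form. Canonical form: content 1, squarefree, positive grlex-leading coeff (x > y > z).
1. Degree: a saddle surface; a quadric, so deg p = 2.
2. Symmetries: the x ↦ −x reflection is a symmetry, so x appears only in even powers; mirror symmetry y ↦ −y ⇒ only even powers of y.
3. From the axis intercepts and sections: it crosses the z-axis at the gridline z = 0; one x-axis crossing is at x = 0; it meets the y-axis at y = 0 (among the integer gridlines).
4. Fitting integer coefficients to these (and the overall shape) gives p.

2*x^2 - y^2 + 3*z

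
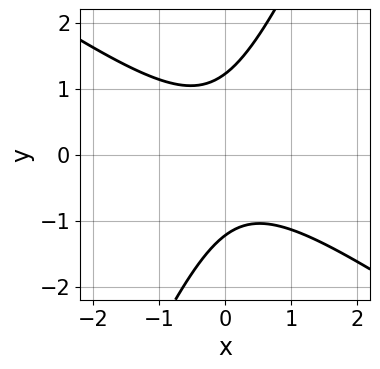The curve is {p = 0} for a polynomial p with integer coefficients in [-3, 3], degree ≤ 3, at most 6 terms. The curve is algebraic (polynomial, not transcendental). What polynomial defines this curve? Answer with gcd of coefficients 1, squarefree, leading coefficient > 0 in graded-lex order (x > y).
1. The degree is 2 — no degree-1 curve has this shape.
2. Against the integer gridlines: it misses every integer gridline on the x-axis.
3. The integer polynomial consistent with all of this is the stated p.

3*x^2 + 3*x*y - 2*y^2 + 3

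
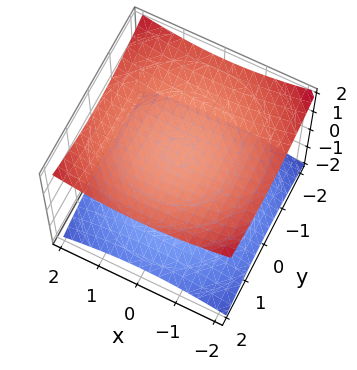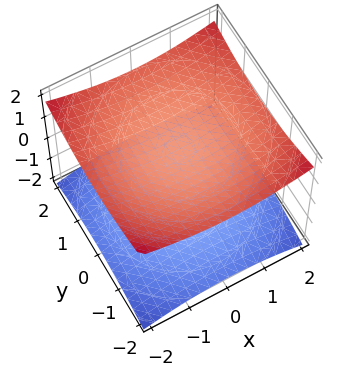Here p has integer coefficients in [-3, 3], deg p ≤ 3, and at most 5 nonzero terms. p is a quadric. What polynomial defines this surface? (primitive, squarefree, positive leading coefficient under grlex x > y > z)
x^2 + y^2 - 3*z^2 + 3

There are 2 components.
The degree is 2 — two separate bowl-shaped sheets opening away from each other; a quadric.
Symmetry: the z-axis is an axis of rotation, so x and y enter only as x² + y²; it's symmetric under z → −z, forcing even powers of z.
Checking where it meets the axes: it misses every integer gridline on the x-axis; the z-axis gridline crossings are at z ∈ {-1, 1}.
Matching integer coefficients to the picture gives p.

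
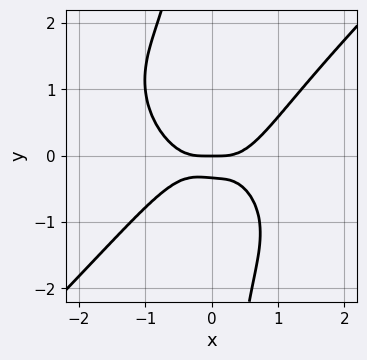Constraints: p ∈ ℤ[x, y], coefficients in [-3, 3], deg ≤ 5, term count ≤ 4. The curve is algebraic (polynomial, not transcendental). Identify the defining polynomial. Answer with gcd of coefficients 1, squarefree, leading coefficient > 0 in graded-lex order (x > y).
deg p = 4. A generic line meets the curve in up to 4 points.
From the visible intercepts: one x-axis crossing is at x = 0; it meets the y-axis at y = 0 (among the integer gridlines).
Matching integer coefficients to the picture gives p.

2*x^4 - 2*x*y^3 - 3*y^2 - y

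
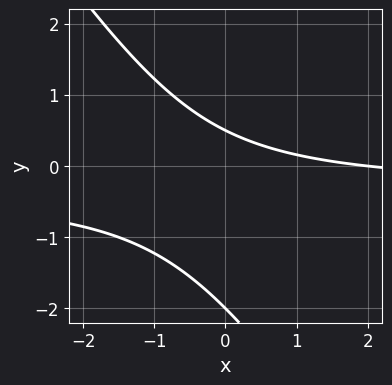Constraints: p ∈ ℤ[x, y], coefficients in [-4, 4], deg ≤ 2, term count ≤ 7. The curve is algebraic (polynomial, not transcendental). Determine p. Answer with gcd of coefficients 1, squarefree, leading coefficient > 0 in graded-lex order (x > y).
(a) deg p = 2. A generic line meets the curve in up to 2 points.
(b) Checking where it meets the axes: one x-axis crossing is at x = 2; it crosses the y-axis at the gridline y = -2.
(c) Fitting integer coefficients to these (and the overall shape) gives p.

3*x*y + 2*y^2 + x + 3*y - 2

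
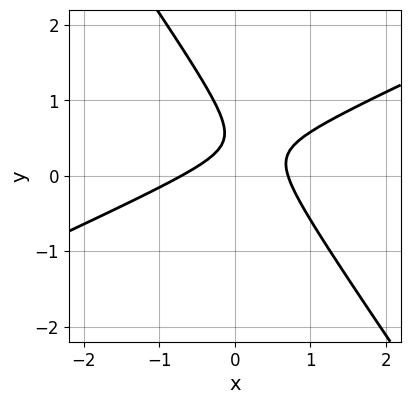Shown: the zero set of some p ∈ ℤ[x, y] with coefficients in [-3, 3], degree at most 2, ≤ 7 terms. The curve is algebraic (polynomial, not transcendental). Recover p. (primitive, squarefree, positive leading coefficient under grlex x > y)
First, deg p = 2. The shape is more complex than any degree-1 curve.
Then, reading off the gridlines: it misses every integer gridline on the y-axis.
Finally, solving for integer coefficients yields p as stated.

2*x^2 - 3*x*y - 3*y^2 + 3*y - 1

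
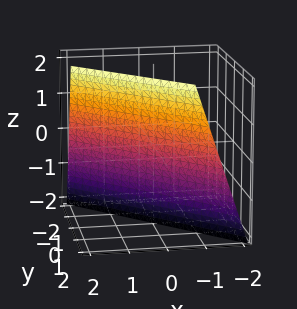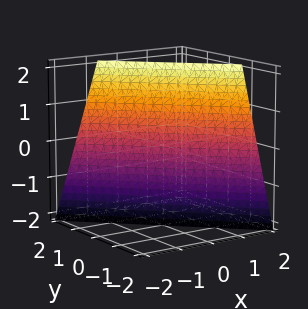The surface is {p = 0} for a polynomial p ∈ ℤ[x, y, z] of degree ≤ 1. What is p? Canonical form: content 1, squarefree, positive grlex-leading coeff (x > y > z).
1. deg p = 1. Every cross-section is a straight line — this is a plane.
2. From the axis intercepts and sections: one z-axis crossing is at z = -2.
3. The integer polynomial consistent with all of this is the stated p.

3*x + 3*y - z - 2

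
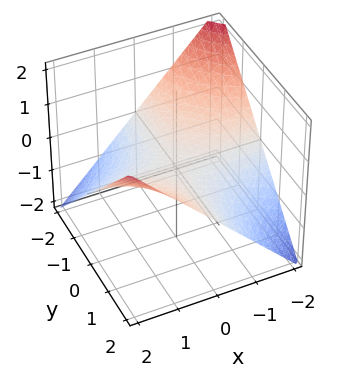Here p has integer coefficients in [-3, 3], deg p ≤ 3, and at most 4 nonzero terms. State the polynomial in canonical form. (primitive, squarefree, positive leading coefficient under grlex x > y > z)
x*y - 2*z

1. deg p = 2. A saddle surface; a quadric.
2. Observable constraints: one z-axis crossing is at z = 0; every point of the x-axis in the box is on the surface; the visible y-axis segment lies entirely on the surface.
3. Assembling these constraints gives the stated polynomial.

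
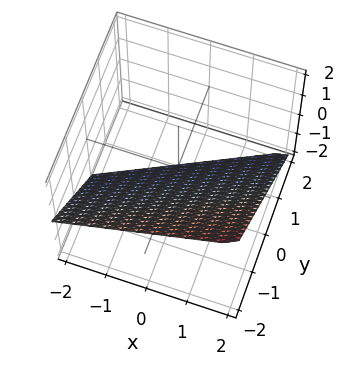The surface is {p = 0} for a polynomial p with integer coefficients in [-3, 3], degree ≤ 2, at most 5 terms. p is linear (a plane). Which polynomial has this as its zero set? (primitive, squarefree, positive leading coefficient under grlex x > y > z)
x - 2*y - 2*z - 2

(a) Degree: every cross-section is a straight line — this is a plane, so deg p = 1.
(b) From the axis intercepts and sections: it crosses the y-axis at the gridline y = -1; it crosses the z-axis at the gridline z = -1.
(c) Solving for integer coefficients yields p as stated.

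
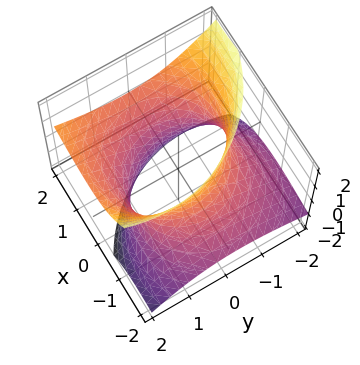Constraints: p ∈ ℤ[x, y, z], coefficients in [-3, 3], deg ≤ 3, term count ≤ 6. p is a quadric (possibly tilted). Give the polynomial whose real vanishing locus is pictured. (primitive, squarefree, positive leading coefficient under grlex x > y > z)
x^2 - 2*x*z + y^2 - y*z - z^2 - 2

First, deg p = 2.
Then, checking where it meets the axes: the surface avoids every integer z-axis point in the box.
Finally, solving for integer coefficients yields p as stated.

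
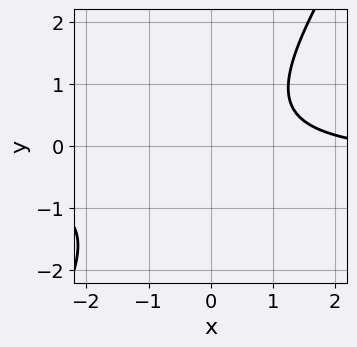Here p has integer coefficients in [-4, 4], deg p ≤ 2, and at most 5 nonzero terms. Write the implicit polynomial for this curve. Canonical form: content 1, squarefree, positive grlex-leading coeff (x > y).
3*x*y - 2*y^2 + x - 3

First, the degree is 2 — the shape is more complex than any degree-1 curve.
Then, reading off the gridlines: no x-intercept at any integer in the box; the curve avoids every integer y-axis point in the box.
Finally, the integer polynomial consistent with all of this is the stated p.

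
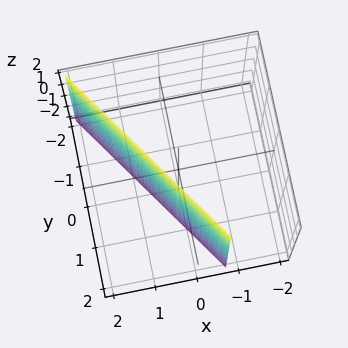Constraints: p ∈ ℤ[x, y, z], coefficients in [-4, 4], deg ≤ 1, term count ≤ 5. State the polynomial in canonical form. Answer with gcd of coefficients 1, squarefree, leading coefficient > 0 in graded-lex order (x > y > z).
(a) deg p = 1. The surface is flat (a plane).
(b) From the axis intercepts and sections: the surface avoids every integer z-axis point in the box; it meets the y-axis at y = 1 (among the integer gridlines).
(c) Matching integer coefficients to the picture gives p.

3*x + 2*y - 2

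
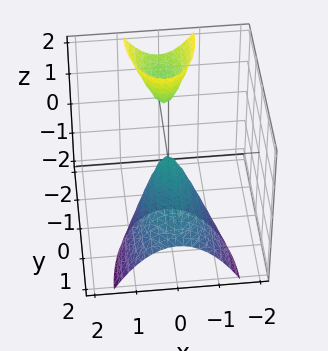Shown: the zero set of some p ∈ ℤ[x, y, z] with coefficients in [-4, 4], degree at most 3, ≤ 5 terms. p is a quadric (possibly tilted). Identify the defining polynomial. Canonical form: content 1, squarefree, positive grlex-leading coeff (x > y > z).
First, I count 2 distinct pieces. Treating them together as one polynomial.
Next, deg p = 2. No degree-1 surface has this shape.
Then, from the axis intercepts and sections: one y-axis crossing is at y = 0; it crosses the z-axis at the gridline z = 0; it meets the x-axis at x = 0 (among the integer gridlines).
Finally, matching integer coefficients to the picture gives p.

3*x^2 + y^2 + 2*y*z + z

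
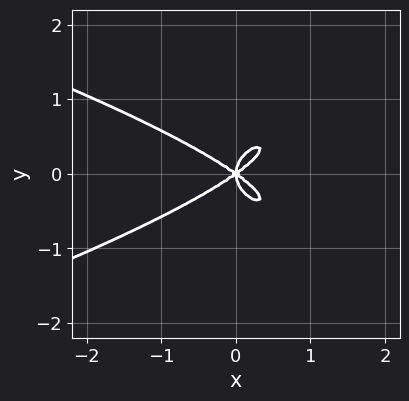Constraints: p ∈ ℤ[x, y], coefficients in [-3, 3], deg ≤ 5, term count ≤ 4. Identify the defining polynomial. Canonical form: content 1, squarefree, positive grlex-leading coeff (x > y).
3*y^4 + x^3 - 2*x*y^2

1. Degree: the shape is more complex than any degree-3 curve, so deg p = 4.
2. Symmetries: it's symmetric under y → −y, forcing even powers of y.
3. From the visible intercepts: it meets the y-axis at y = 0 (among the integer gridlines); it meets the x-axis at x = 0 (among the integer gridlines).
4. These observations pin down the coefficients.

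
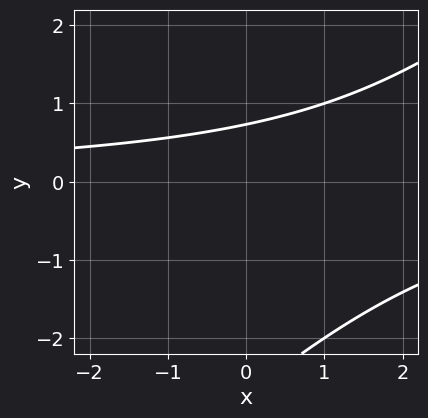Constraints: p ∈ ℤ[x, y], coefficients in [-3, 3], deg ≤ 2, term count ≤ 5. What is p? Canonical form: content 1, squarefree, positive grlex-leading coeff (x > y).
x*y - y^2 - 2*y + 2

1. Degree: the shape is more complex than any degree-1 curve, so deg p = 2.
2. Against the integer gridlines: no x-intercept at any integer in the box.
3. Assembling these constraints gives the stated polynomial.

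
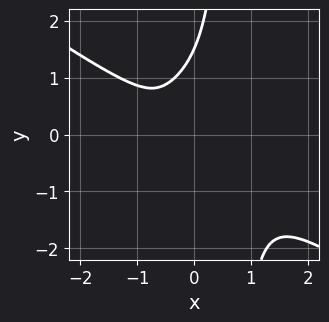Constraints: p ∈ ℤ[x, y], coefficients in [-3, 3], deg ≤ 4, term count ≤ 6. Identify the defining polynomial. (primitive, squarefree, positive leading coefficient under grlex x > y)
The degree is 4 — a generic line meets the curve in up to 4 points.
The integer polynomial consistent with all of this is the stated p.

x^4 + 3*x*y^3 - 2*y^3 + 3*y^2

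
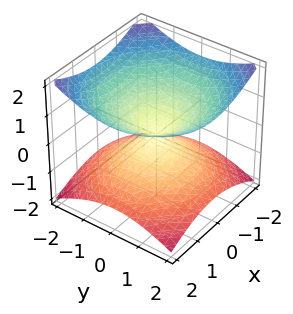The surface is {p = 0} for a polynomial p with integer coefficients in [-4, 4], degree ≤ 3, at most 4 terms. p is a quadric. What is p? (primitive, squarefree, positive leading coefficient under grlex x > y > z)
x^2 + y^2 - 2*z^2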